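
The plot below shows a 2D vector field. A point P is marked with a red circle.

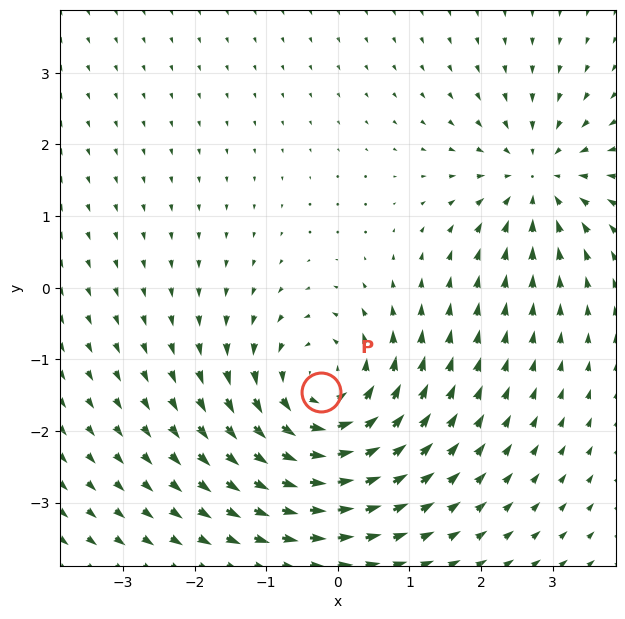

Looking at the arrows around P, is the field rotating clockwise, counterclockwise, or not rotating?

counterclockwise

Near P at (-0.2, -1.5) the arrows circulate counterclockwise. The curl (z-component) there is about +4; positive curl means counterclockwise rotation.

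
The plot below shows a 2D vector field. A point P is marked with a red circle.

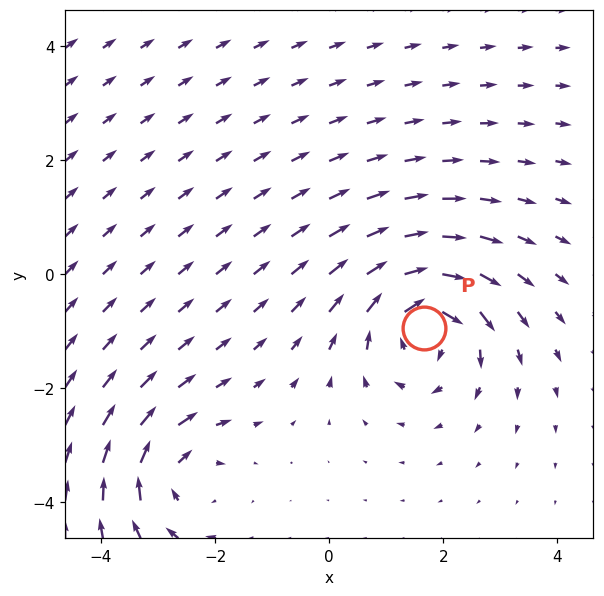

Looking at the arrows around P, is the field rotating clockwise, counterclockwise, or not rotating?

Near P at (1.7, -0.9) the arrows circulate clockwise. The curl (z-component) there is about -6; negative curl means clockwise rotation.

clockwise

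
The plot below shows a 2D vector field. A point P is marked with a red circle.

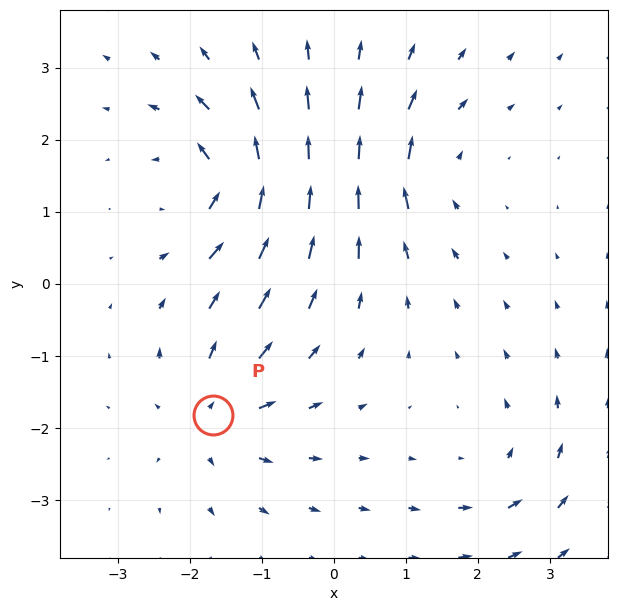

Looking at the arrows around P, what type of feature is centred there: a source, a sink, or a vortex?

At P (-1.7, -1.8) the arrows spread outward. Divergence about +4, curl ≈0 — positive divergence with near-zero curl is a source.

source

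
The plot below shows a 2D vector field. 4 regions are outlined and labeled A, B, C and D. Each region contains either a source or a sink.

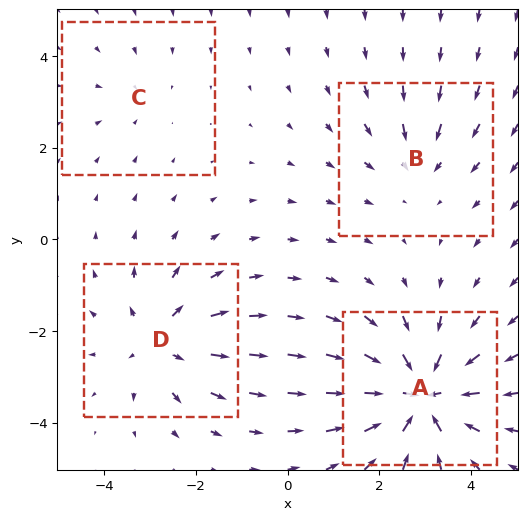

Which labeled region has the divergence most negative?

A

Divergence at each region's feature centre — A: about -7, B: about -3, C: about -2, D: about +4. Region A is most negative.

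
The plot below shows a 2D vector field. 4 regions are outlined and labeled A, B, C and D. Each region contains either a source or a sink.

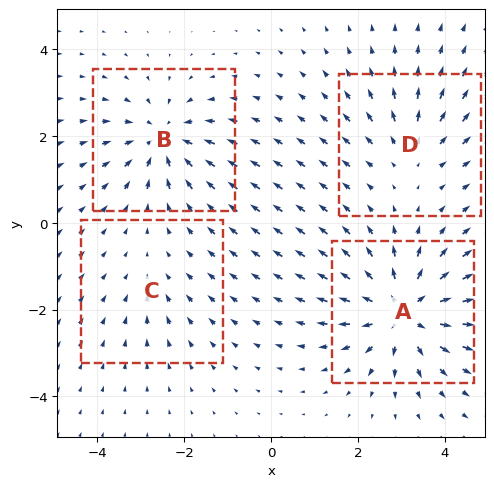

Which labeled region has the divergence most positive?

A

Divergence at each region's feature centre — A: about +7, B: about -5, C: about -2, D: about +3. Region A is most positive.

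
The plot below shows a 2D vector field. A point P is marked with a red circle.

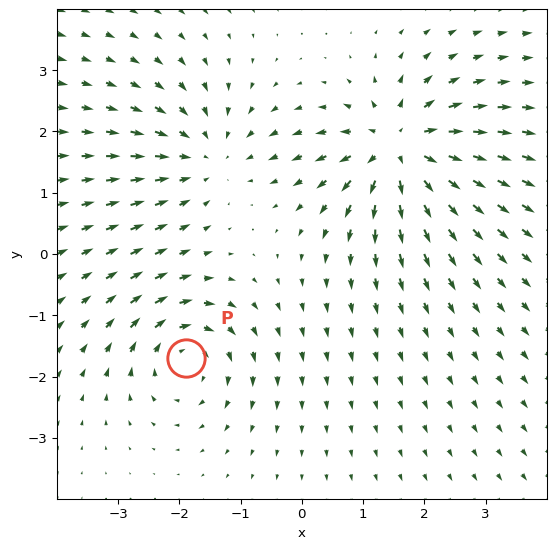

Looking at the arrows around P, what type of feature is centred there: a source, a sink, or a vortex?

vortex

At P (-1.9, -1.7) the arrows circulate clockwise. Divergence ≈0, curl about -4 — near-zero divergence with nonzero curl is a vortex.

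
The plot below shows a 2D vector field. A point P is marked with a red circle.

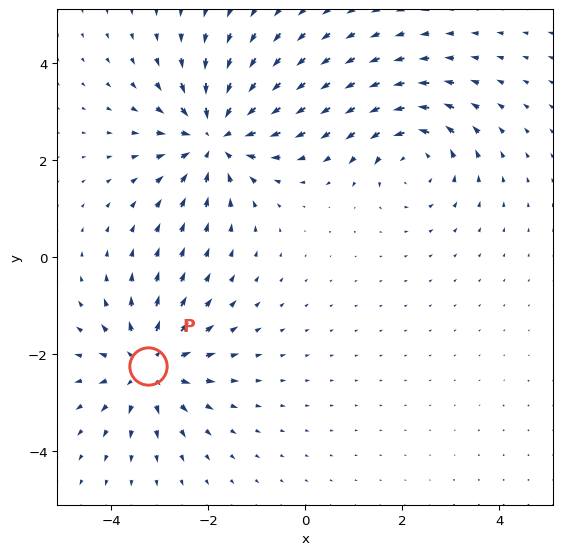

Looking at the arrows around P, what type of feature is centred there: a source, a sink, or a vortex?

At P (-3.2, -2.3) the arrows spread outward. Divergence about +4, curl ≈0 — positive divergence with near-zero curl is a source.

source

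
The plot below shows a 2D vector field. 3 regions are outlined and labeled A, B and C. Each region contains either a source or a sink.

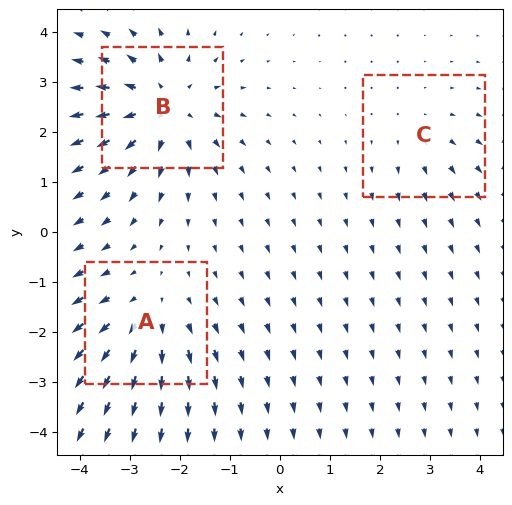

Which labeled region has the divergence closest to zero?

Divergence at each region's feature centre — A: about +3, B: about +5, C: about +2. Region C is closest to zero.

C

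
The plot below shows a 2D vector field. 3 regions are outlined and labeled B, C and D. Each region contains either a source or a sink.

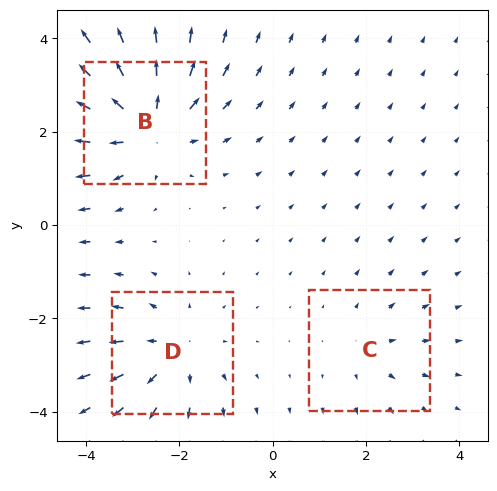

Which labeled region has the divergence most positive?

Divergence at each region's feature centre — B: about +5, C: about +2, D: about +3. Region B is most positive.

B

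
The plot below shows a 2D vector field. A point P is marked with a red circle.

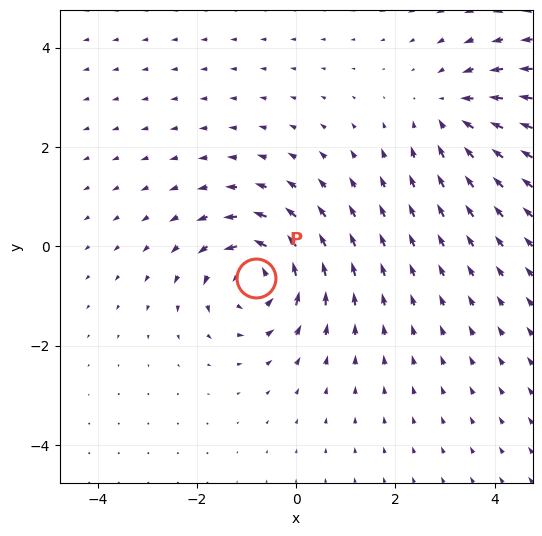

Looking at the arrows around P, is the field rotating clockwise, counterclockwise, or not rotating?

Near P at (-0.8, -0.6) the arrows circulate counterclockwise. The curl (z-component) there is about +6; positive curl means counterclockwise rotation.

counterclockwise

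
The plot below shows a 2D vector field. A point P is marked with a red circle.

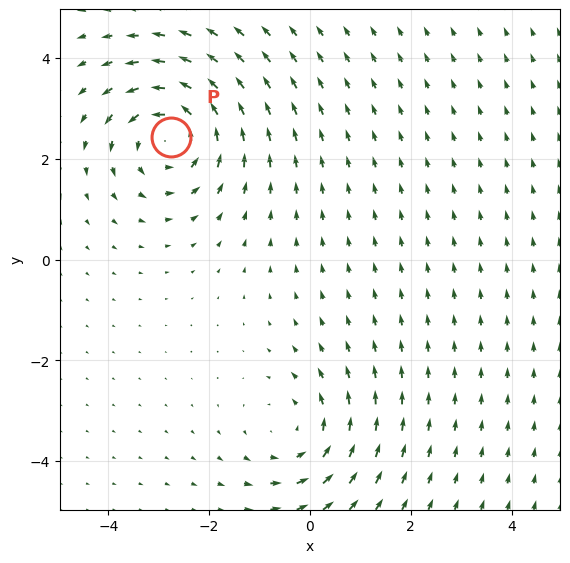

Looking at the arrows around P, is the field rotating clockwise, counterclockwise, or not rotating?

Near P at (-2.8, 2.4) the arrows circulate counterclockwise. The curl (z-component) there is about +4; positive curl means counterclockwise rotation.

counterclockwise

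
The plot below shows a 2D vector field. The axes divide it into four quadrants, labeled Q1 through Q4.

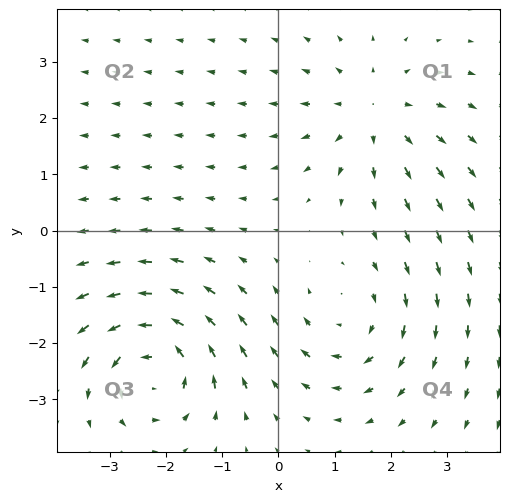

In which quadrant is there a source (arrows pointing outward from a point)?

The source sits at approximately (1.7, 2.1), which lies in quadrant Q1. The divergence there is about +3, positive as expected for a source.

Q1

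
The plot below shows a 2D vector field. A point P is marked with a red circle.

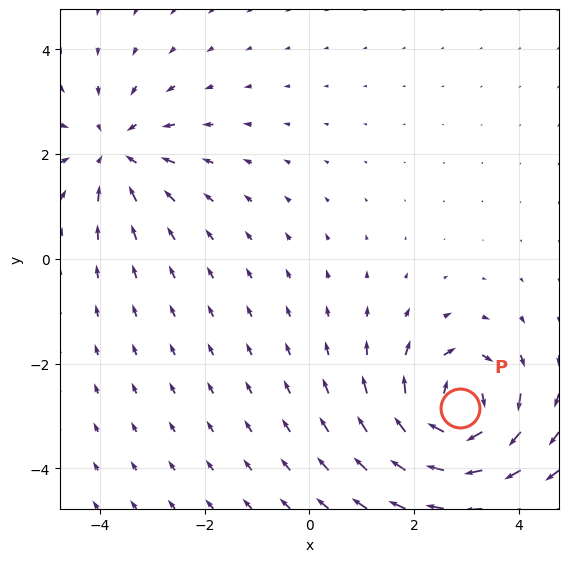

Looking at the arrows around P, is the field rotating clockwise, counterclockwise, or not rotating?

Near P at (2.9, -2.8) the arrows circulate clockwise. The curl (z-component) there is about -6; negative curl means clockwise rotation.

clockwise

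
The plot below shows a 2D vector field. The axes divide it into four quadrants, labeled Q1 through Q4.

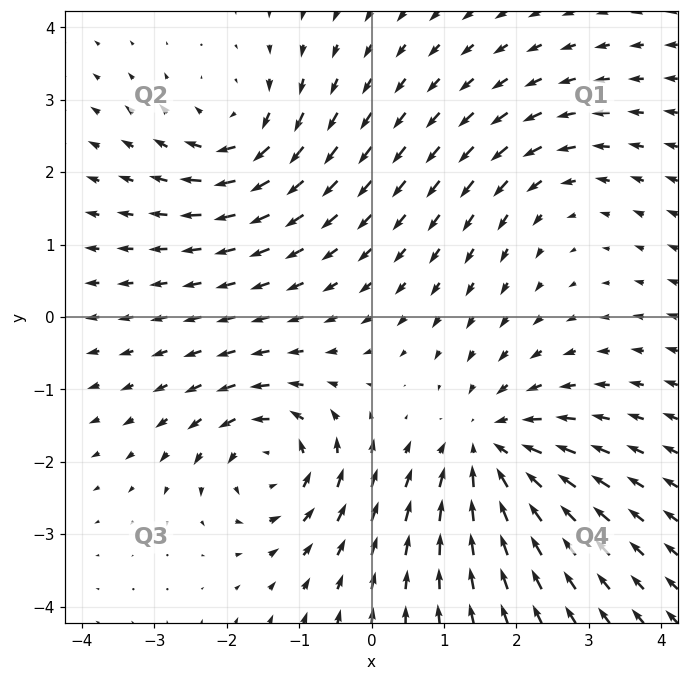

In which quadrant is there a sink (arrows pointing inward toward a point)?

Q4

The sink sits at approximately (1.6, -1.8), which lies in quadrant Q4. The divergence there is about -4, negative as expected for a sink.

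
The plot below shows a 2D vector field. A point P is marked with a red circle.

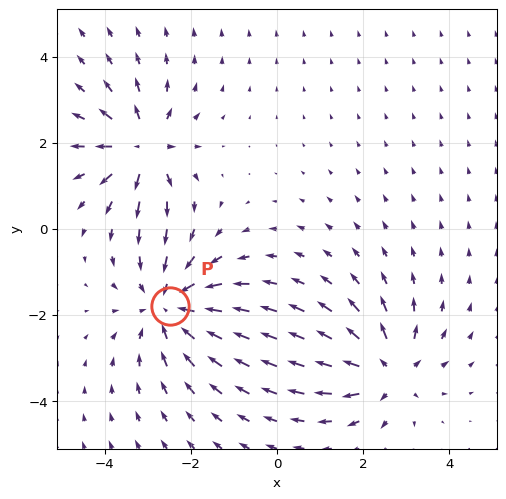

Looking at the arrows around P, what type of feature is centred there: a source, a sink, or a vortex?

At P (-2.5, -1.8) the arrows converge inward. Divergence about -3, curl ≈0 — negative divergence with near-zero curl is a sink.

sink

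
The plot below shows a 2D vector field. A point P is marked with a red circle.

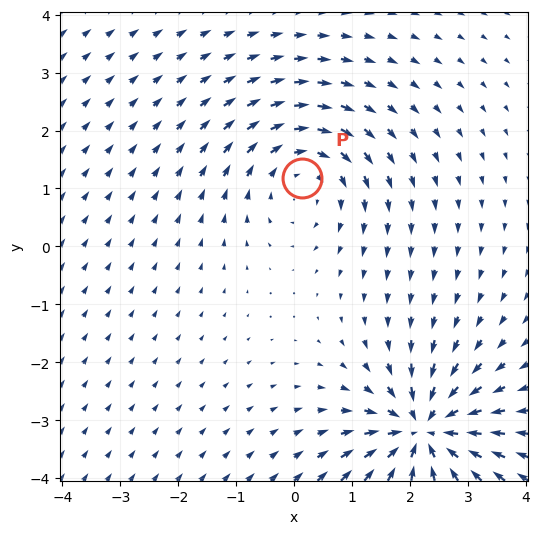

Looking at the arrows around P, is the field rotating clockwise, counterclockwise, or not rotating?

clockwise

Near P at (0.1, 1.2) the arrows circulate clockwise. The curl (z-component) there is about -3; negative curl means clockwise rotation.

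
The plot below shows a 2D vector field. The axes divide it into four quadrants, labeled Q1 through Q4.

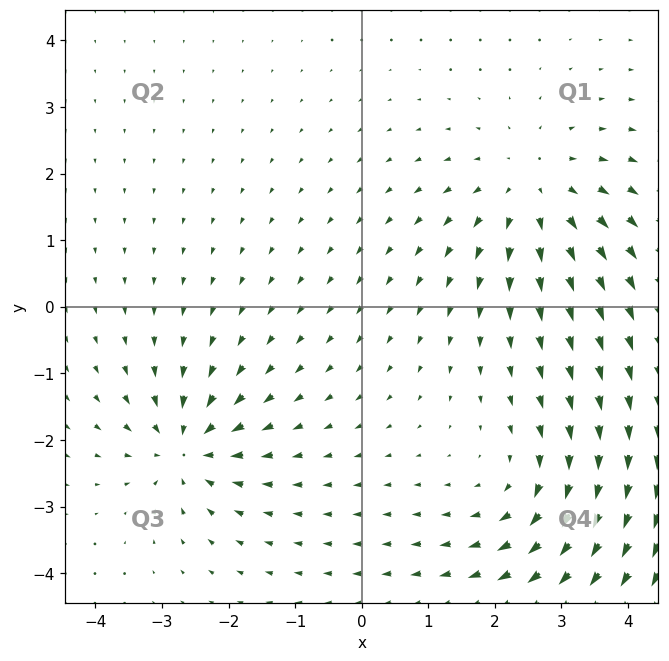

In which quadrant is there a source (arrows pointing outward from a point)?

Q1

The source sits at approximately (2.6, 1.8), which lies in quadrant Q1. The divergence there is about +3, positive as expected for a source.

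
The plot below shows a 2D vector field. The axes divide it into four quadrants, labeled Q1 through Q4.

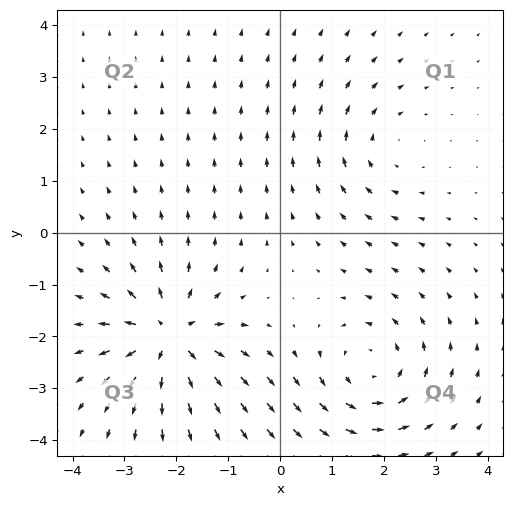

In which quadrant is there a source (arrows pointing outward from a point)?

The source sits at approximately (-2.1, -2.0), which lies in quadrant Q3. The divergence there is about +6, positive as expected for a source.

Q3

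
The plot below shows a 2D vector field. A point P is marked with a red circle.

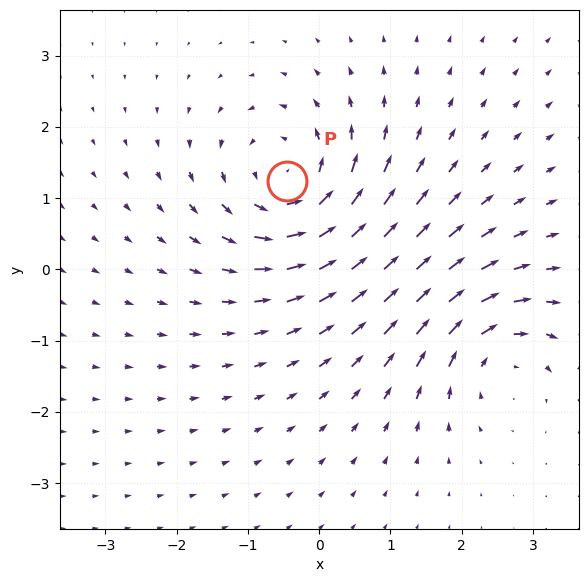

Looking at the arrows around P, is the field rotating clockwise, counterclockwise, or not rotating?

counterclockwise

Near P at (-0.4, 1.2) the arrows circulate counterclockwise. The curl (z-component) there is about +4; positive curl means counterclockwise rotation.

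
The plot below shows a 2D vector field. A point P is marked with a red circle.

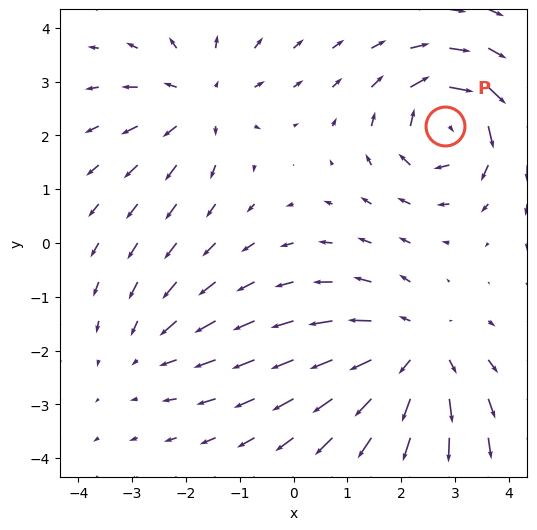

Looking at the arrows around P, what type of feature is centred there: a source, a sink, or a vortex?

vortex

At P (2.8, 2.2) the arrows circulate clockwise. Divergence ≈0, curl about -6 — near-zero divergence with nonzero curl is a vortex.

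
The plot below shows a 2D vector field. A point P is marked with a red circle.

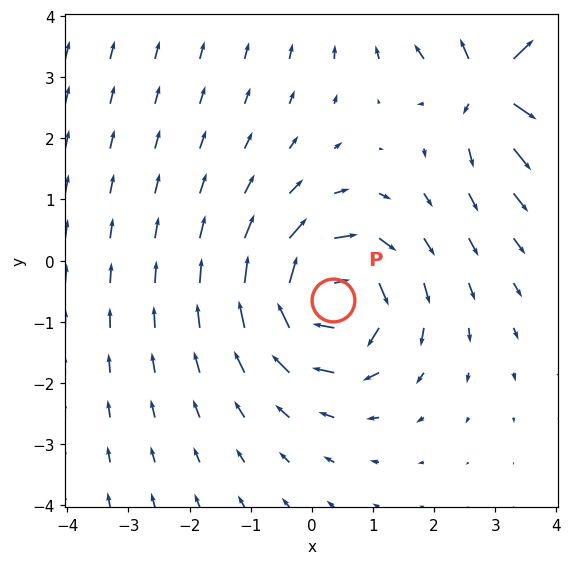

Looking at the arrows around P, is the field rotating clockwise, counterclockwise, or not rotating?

Near P at (0.4, -0.6) the arrows circulate clockwise. The curl (z-component) there is about -6; negative curl means clockwise rotation.

clockwise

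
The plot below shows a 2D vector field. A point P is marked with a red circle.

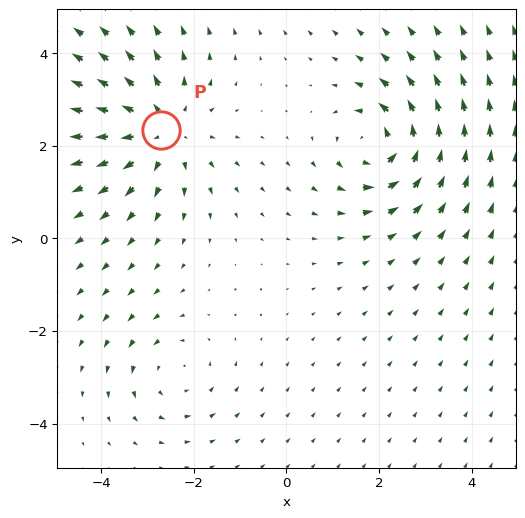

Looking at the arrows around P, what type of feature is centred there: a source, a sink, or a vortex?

At P (-2.7, 2.4) the arrows spread outward. Divergence about +4, curl ≈0 — positive divergence with near-zero curl is a source.

source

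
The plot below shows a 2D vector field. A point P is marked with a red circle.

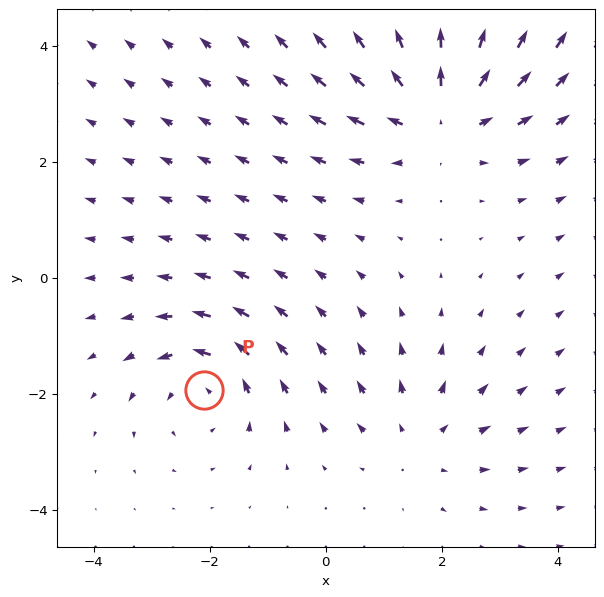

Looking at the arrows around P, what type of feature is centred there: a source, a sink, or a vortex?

At P (-2.1, -1.9) the arrows circulate counterclockwise. Divergence ≈0, curl about +3 — near-zero divergence with nonzero curl is a vortex.

vortex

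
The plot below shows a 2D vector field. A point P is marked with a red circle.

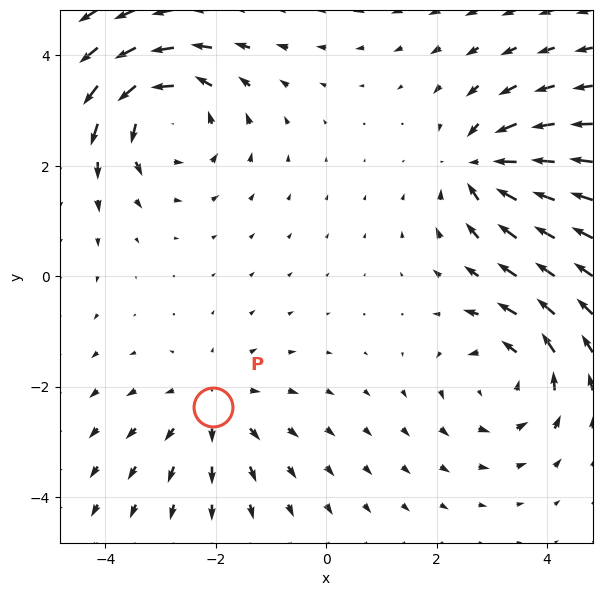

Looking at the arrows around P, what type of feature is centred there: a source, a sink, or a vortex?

source

At P (-2.1, -2.4) the arrows spread outward. Divergence about +3, curl ≈0 — positive divergence with near-zero curl is a source.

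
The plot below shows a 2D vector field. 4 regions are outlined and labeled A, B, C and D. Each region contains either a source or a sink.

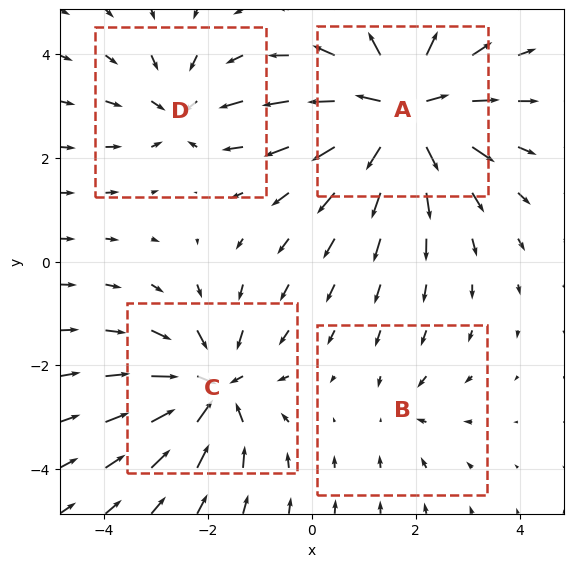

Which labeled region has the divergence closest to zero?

Divergence at each region's feature centre — A: about +7, B: about -2, C: about -5, D: about -4. Region B is closest to zero.

B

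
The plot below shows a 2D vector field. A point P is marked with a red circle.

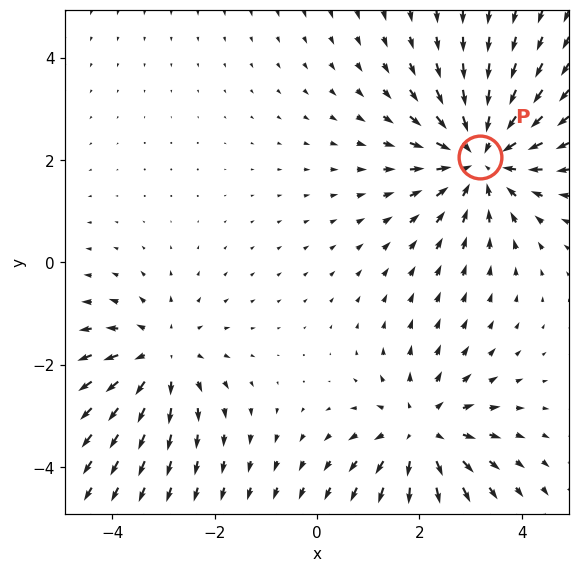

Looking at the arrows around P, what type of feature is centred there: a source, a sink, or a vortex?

sink

At P (3.2, 2.1) the arrows converge inward. Divergence about -4, curl ≈0 — negative divergence with near-zero curl is a sink.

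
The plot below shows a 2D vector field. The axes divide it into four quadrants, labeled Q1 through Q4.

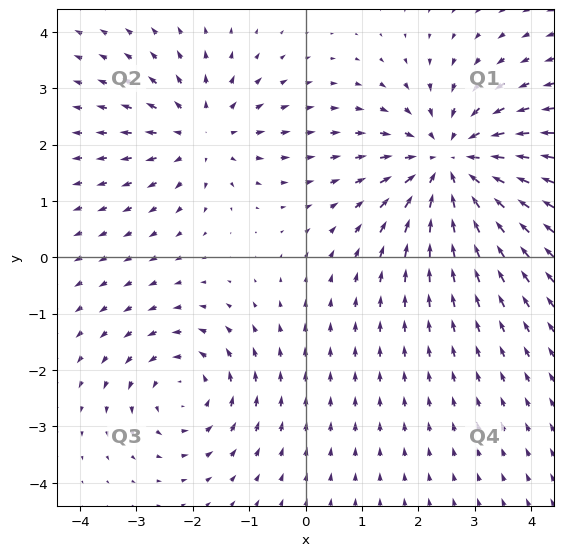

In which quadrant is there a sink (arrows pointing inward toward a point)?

Q1

The sink sits at approximately (2.6, 1.7), which lies in quadrant Q1. The divergence there is about -4, negative as expected for a sink.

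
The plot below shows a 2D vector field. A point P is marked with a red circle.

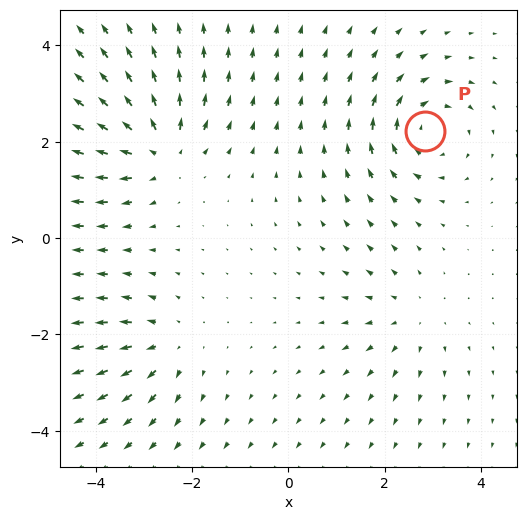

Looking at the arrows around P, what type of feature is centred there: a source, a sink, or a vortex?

At P (2.8, 2.2) the arrows circulate clockwise. Divergence ≈0, curl about -6 — near-zero divergence with nonzero curl is a vortex.

vortex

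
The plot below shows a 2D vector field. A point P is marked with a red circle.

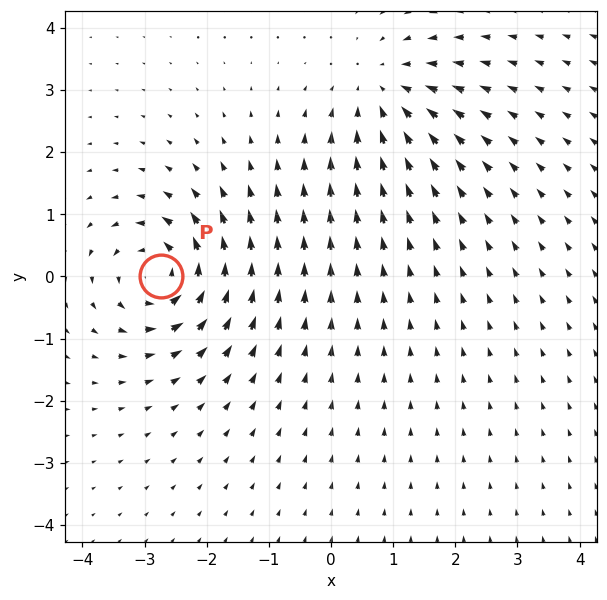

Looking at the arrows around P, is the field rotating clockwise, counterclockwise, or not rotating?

counterclockwise

Near P at (-2.7, 0.0) the arrows circulate counterclockwise. The curl (z-component) there is about +5; positive curl means counterclockwise rotation.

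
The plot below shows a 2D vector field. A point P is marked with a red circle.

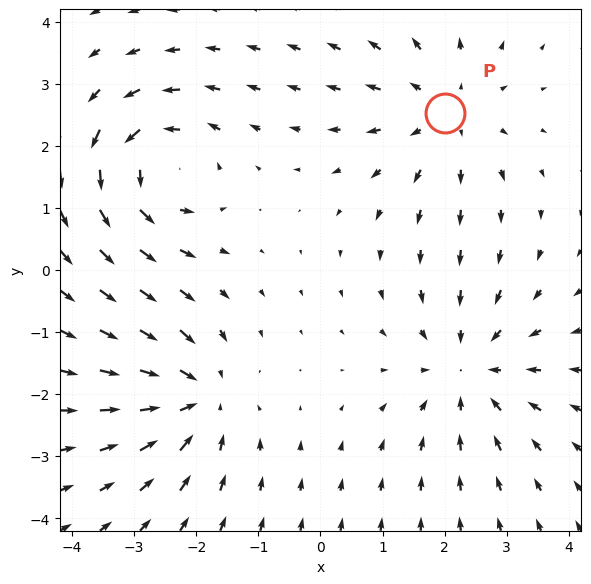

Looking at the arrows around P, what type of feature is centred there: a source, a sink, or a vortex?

source

At P (2.0, 2.5) the arrows spread outward. Divergence about +3, curl ≈0 — positive divergence with near-zero curl is a source.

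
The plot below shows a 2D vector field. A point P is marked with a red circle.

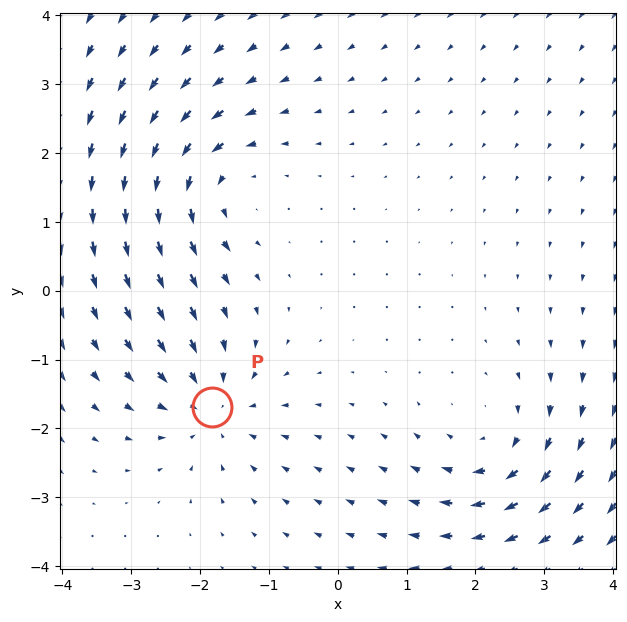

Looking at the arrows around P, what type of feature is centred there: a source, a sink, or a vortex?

At P (-1.8, -1.7) the arrows converge inward. Divergence about -3, curl ≈0 — negative divergence with near-zero curl is a sink.

sink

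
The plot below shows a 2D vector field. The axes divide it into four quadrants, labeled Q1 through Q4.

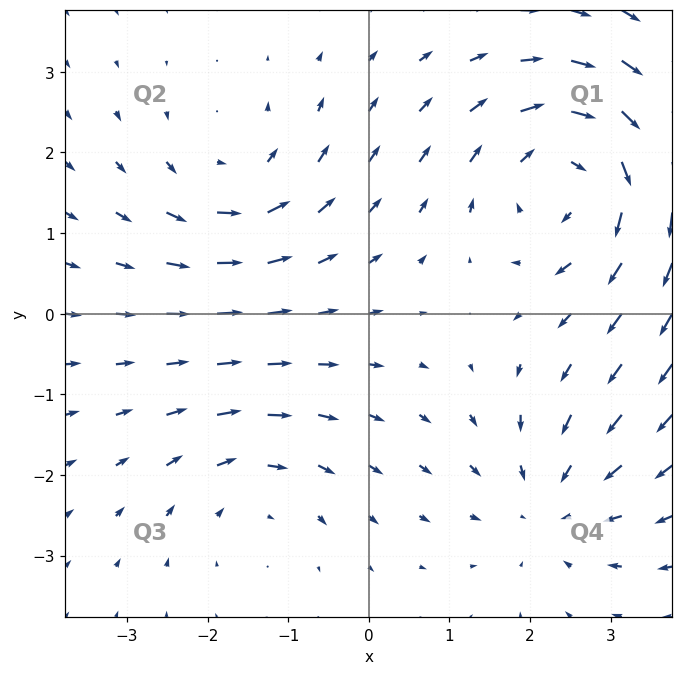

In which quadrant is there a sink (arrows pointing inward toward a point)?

The sink sits at approximately (2.3, -2.3), which lies in quadrant Q4. The divergence there is about -3, negative as expected for a sink.

Q4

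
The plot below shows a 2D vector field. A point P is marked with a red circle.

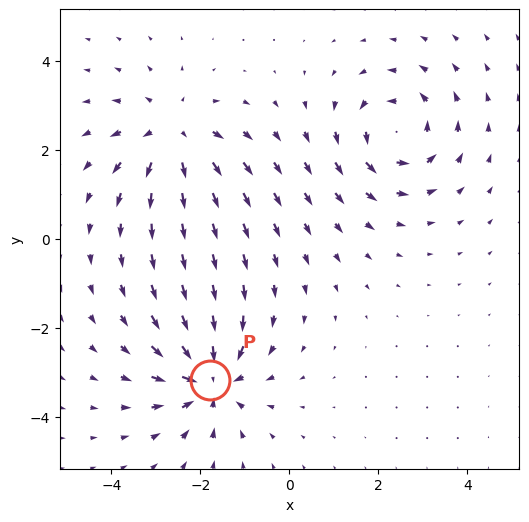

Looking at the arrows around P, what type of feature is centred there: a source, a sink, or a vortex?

sink

At P (-1.8, -3.2) the arrows converge inward. Divergence about -6, curl ≈0 — negative divergence with near-zero curl is a sink.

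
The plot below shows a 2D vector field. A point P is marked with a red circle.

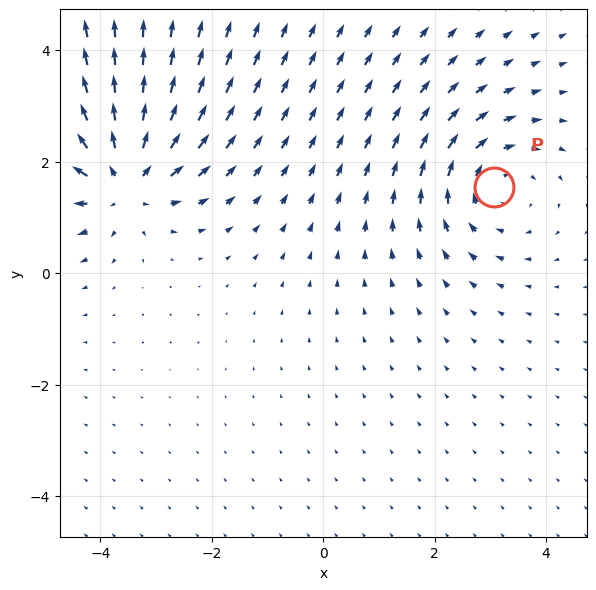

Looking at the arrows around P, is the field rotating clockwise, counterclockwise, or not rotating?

clockwise

Near P at (3.1, 1.5) the arrows circulate clockwise. The curl (z-component) there is about -3; negative curl means clockwise rotation.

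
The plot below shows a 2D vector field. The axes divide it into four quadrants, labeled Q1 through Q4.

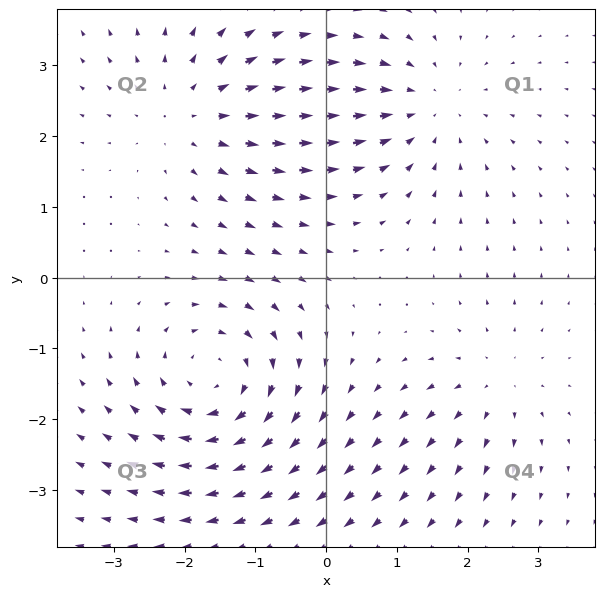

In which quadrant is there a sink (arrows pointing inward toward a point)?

The sink sits at approximately (1.4, 2.4), which lies in quadrant Q1. The divergence there is about -3, negative as expected for a sink.

Q1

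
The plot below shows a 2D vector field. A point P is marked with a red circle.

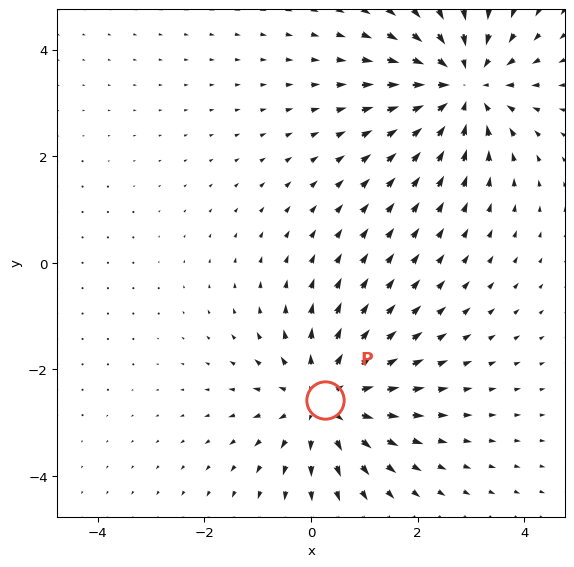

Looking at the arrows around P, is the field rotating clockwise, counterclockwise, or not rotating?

Near P at (0.3, -2.6) the arrows show no circulation. The curl there is ≈0.

not rotating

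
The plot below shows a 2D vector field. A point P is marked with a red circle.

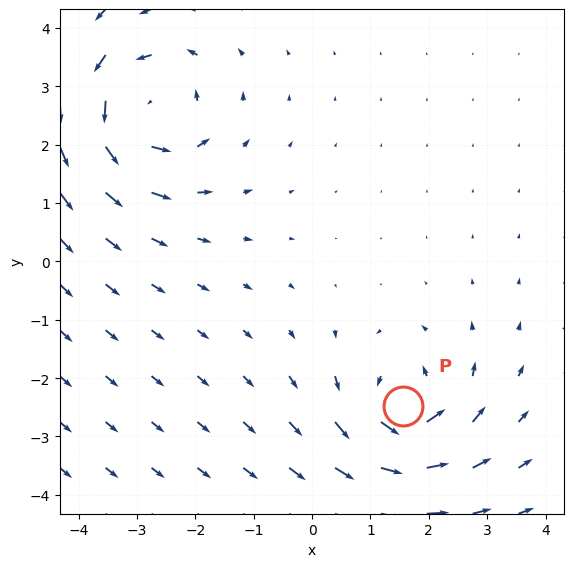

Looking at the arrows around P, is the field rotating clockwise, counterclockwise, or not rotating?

Near P at (1.6, -2.5) the arrows circulate counterclockwise. The curl (z-component) there is about +6; positive curl means counterclockwise rotation.

counterclockwise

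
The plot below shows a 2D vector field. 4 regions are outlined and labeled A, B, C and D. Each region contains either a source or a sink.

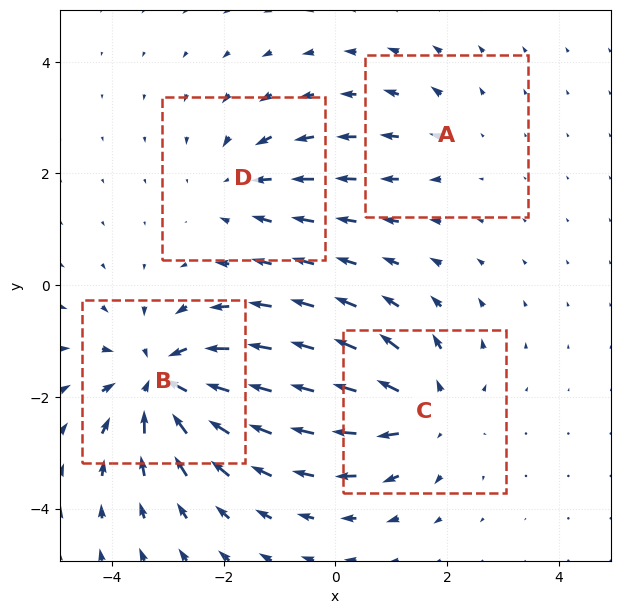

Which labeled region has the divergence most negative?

Divergence at each region's feature centre — A: about +2, B: about -6, C: about +5, D: about -3. Region B is most negative.

B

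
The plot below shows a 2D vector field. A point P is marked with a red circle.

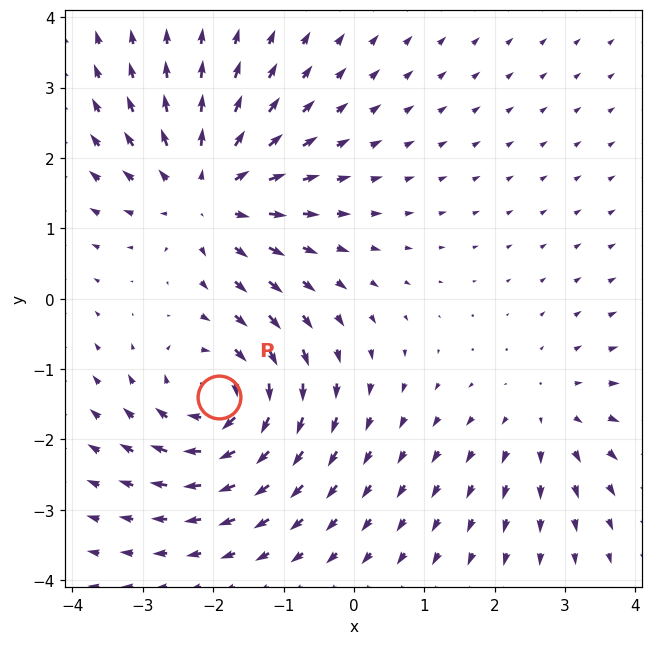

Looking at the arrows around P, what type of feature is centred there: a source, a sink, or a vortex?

At P (-1.9, -1.4) the arrows circulate clockwise. Divergence ≈0, curl about -6 — near-zero divergence with nonzero curl is a vortex.

vortex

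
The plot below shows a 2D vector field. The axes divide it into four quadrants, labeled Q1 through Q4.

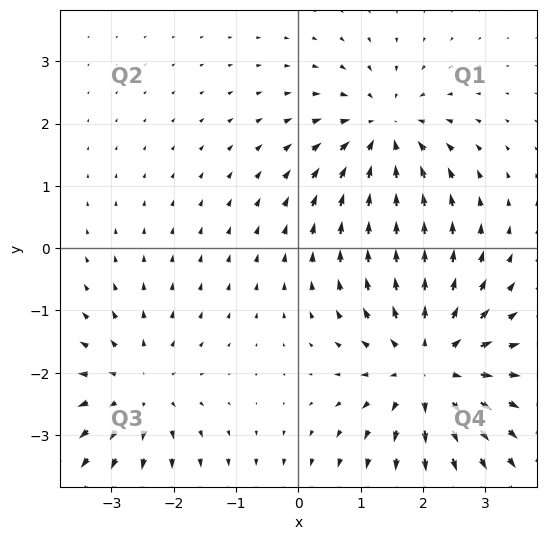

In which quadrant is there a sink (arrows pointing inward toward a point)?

Q1

The sink sits at approximately (1.4, 1.8), which lies in quadrant Q1. The divergence there is about -4, negative as expected for a sink.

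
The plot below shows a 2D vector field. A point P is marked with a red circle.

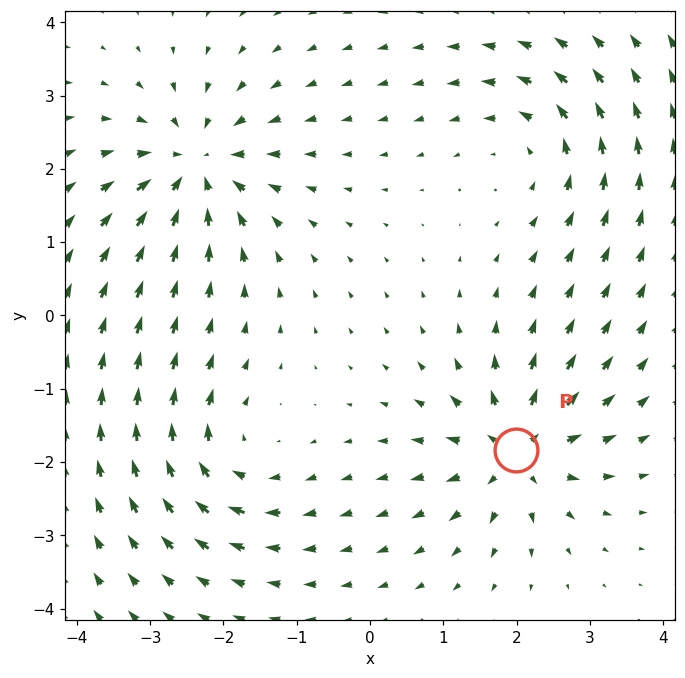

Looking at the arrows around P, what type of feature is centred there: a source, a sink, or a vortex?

At P (2.0, -1.8) the arrows spread outward. Divergence about +6, curl ≈0 — positive divergence with near-zero curl is a source.

source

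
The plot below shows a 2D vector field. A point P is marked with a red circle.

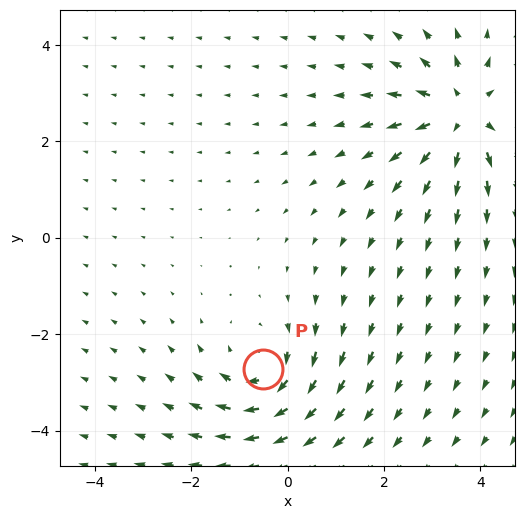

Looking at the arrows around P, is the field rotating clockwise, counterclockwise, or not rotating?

clockwise

Near P at (-0.5, -2.7) the arrows circulate clockwise. The curl (z-component) there is about -4; negative curl means clockwise rotation.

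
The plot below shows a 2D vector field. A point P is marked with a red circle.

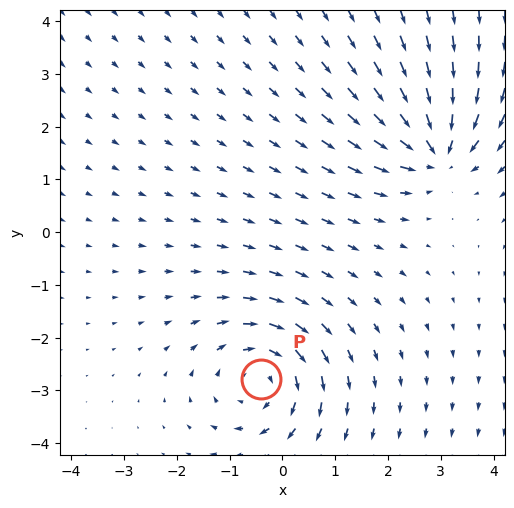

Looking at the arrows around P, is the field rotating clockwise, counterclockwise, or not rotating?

Near P at (-0.4, -2.8) the arrows circulate clockwise. The curl (z-component) there is about -5; negative curl means clockwise rotation.

clockwise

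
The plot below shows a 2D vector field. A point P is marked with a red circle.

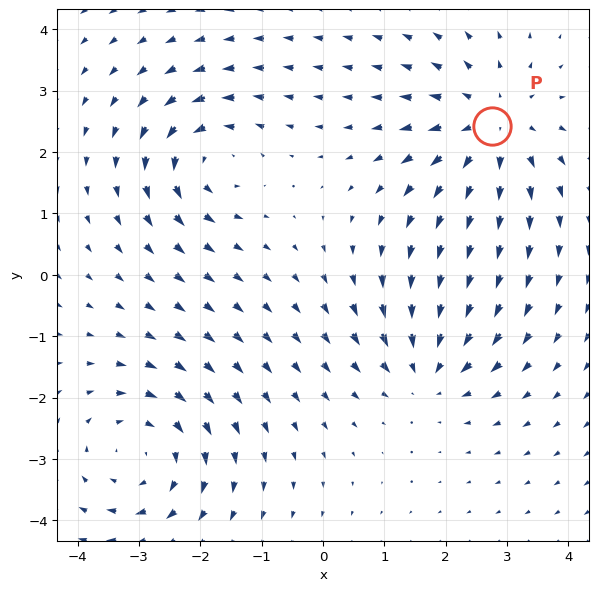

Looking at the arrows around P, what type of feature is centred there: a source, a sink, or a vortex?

At P (2.8, 2.4) the arrows spread outward. Divergence about +4, curl ≈0 — positive divergence with near-zero curl is a source.

source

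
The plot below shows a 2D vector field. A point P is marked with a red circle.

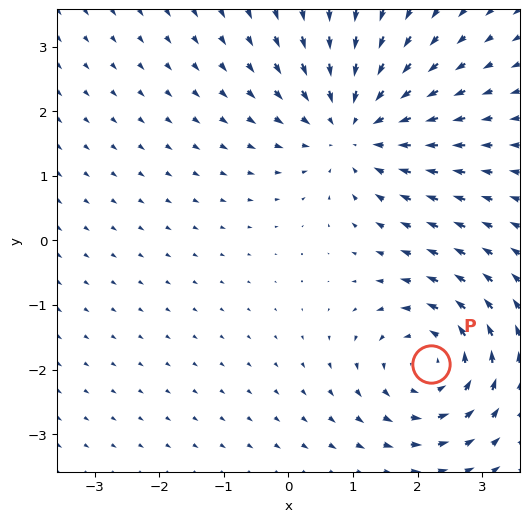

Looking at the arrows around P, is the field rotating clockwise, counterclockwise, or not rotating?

Near P at (2.2, -1.9) the arrows circulate counterclockwise. The curl (z-component) there is about +5; positive curl means counterclockwise rotation.

counterclockwise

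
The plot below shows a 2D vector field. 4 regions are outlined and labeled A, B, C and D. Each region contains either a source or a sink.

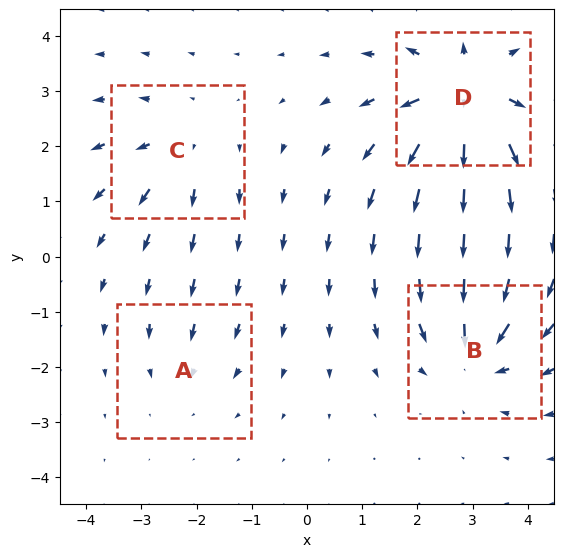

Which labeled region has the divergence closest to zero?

Divergence at each region's feature centre — A: about -2, B: about -5, C: about +4, D: about +7. Region A is closest to zero.

A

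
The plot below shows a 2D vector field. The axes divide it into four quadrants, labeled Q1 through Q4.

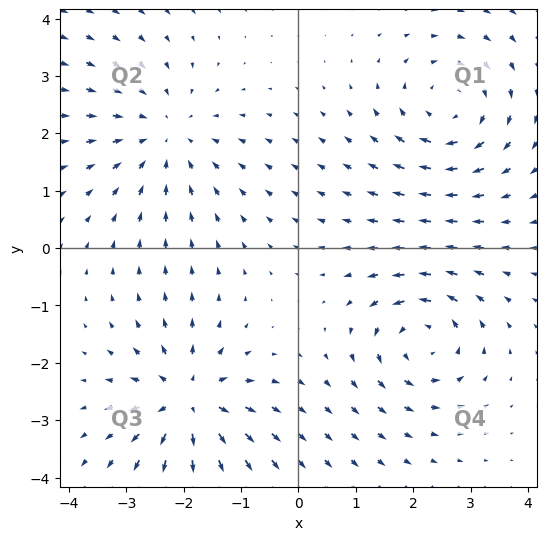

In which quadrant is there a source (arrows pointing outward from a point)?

The source sits at approximately (-1.9, -2.7), which lies in quadrant Q3. The divergence there is about +6, positive as expected for a source.

Q3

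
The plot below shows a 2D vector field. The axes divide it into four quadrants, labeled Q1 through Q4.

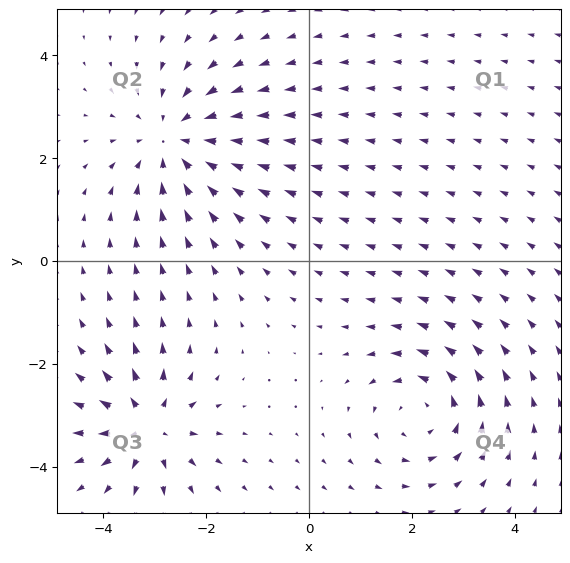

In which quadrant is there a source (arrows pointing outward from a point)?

Q3

The source sits at approximately (-3.1, -3.2), which lies in quadrant Q3. The divergence there is about +5, positive as expected for a source.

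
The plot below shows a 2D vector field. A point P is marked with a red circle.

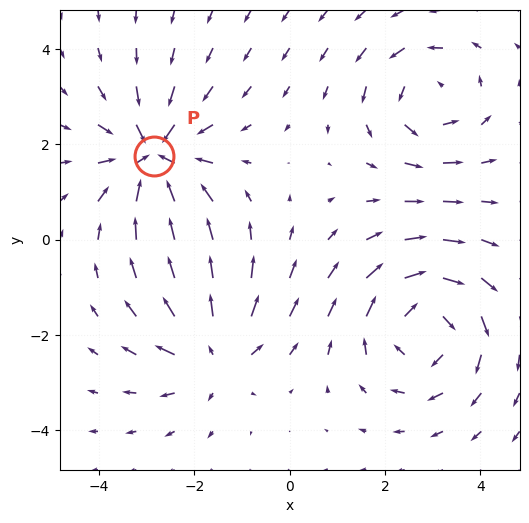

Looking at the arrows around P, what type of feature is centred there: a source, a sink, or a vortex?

At P (-2.8, 1.8) the arrows converge inward. Divergence about -5, curl ≈0 — negative divergence with near-zero curl is a sink.

sink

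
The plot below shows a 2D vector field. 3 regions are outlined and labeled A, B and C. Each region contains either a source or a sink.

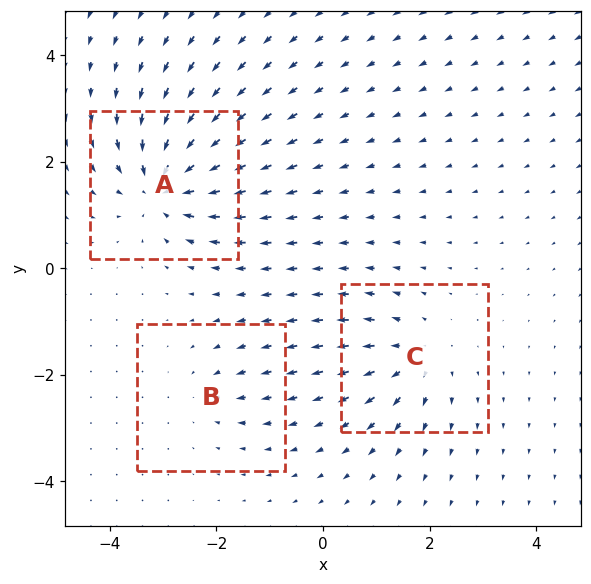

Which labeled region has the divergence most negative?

Divergence at each region's feature centre — A: about -6, B: about -2, C: about +4. Region A is most negative.

A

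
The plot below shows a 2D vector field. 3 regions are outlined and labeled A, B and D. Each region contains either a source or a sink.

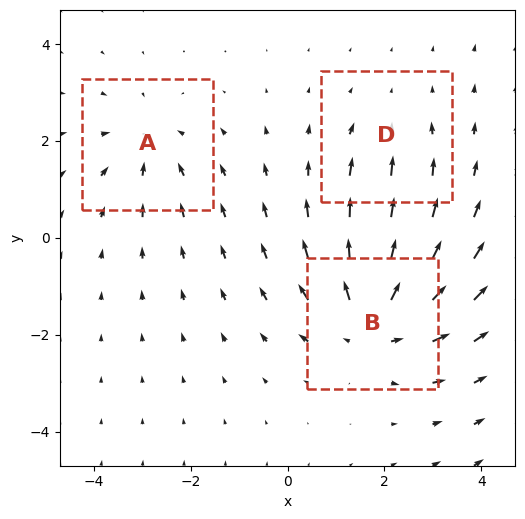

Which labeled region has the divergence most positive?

B

Divergence at each region's feature centre — A: about -3, B: about +5, D: about -2. Region B is most positive.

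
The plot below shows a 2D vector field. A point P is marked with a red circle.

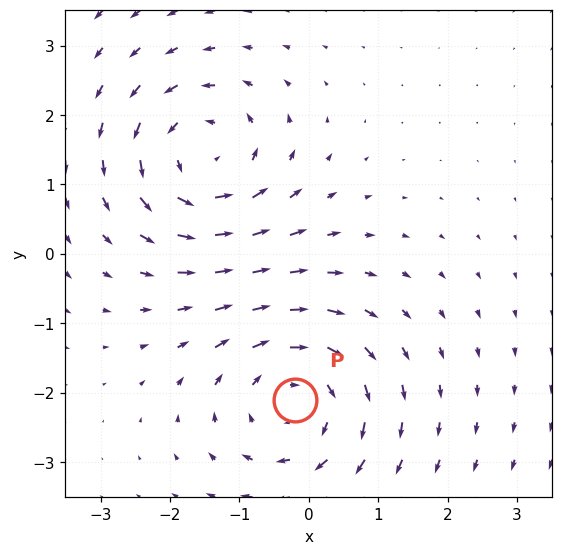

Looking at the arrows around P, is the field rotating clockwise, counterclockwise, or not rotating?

Near P at (-0.2, -2.1) the arrows circulate clockwise. The curl (z-component) there is about -2; negative curl means clockwise rotation.

clockwise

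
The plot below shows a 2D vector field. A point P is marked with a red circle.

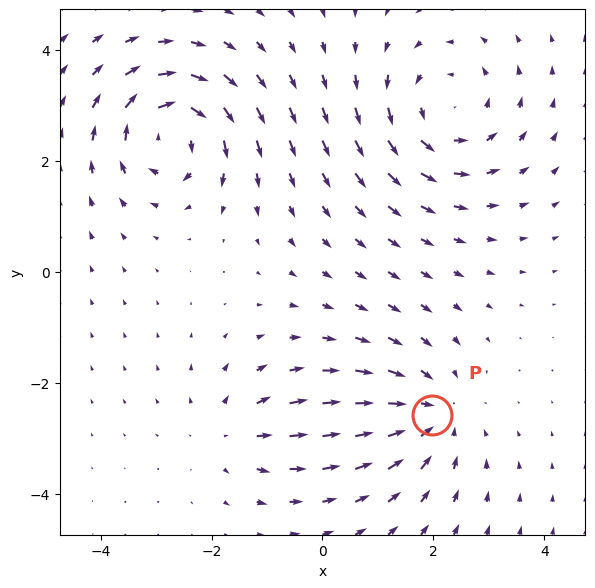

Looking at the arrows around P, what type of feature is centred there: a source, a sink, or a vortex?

At P (2.0, -2.6) the arrows converge inward. Divergence about -4, curl ≈0 — negative divergence with near-zero curl is a sink.

sink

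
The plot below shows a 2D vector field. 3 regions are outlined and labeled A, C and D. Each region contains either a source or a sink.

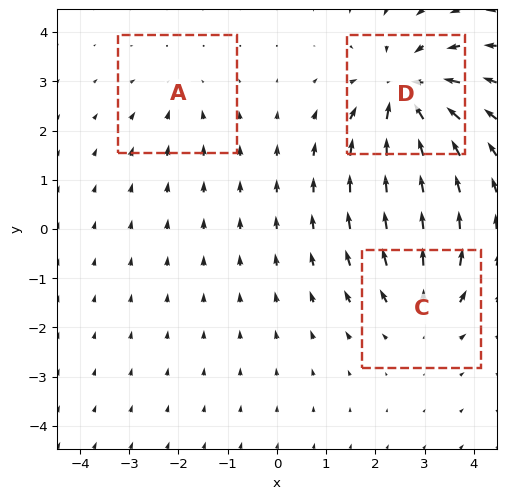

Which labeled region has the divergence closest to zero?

A

Divergence at each region's feature centre — A: about -2, C: about +3, D: about -5. Region A is closest to zero.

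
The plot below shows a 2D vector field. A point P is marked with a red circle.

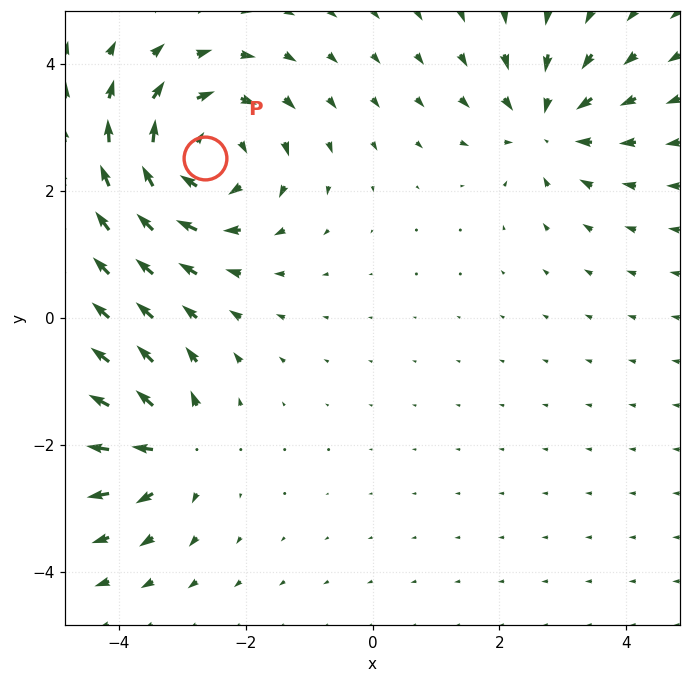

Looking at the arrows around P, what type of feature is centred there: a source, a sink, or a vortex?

vortex

At P (-2.6, 2.5) the arrows circulate clockwise. Divergence ≈0, curl about -5 — near-zero divergence with nonzero curl is a vortex.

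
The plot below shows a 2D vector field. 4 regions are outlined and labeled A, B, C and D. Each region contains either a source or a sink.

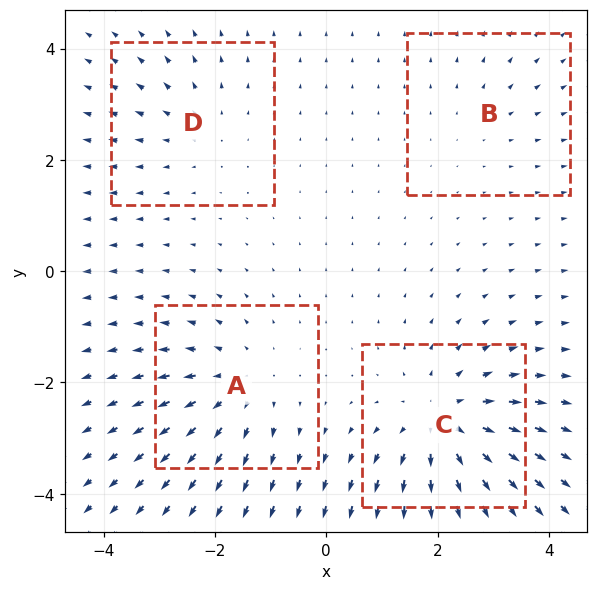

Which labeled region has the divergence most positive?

Divergence at each region's feature centre — A: about +4, B: about +2, C: about +6, D: about +3. Region C is most positive.

C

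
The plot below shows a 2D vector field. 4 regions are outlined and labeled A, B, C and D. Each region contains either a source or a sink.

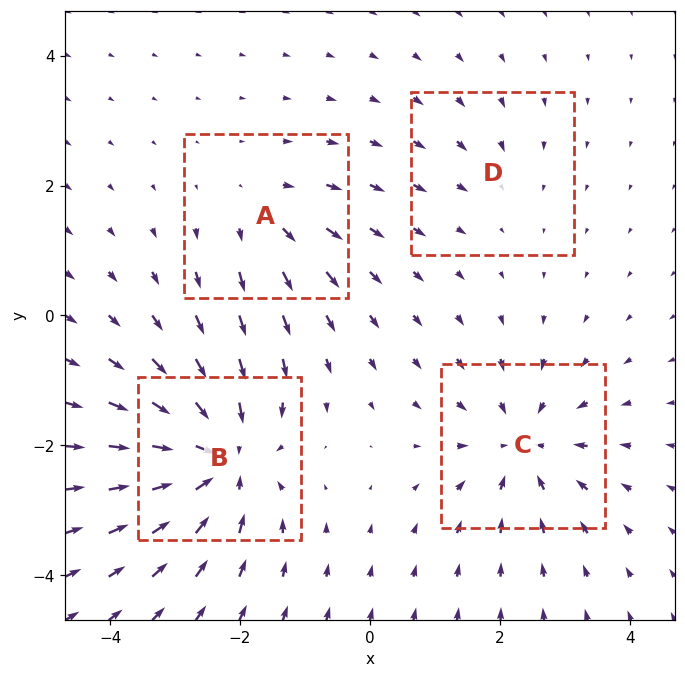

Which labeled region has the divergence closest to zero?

Divergence at each region's feature centre — A: about +4, B: about -8, C: about -5, D: about -2. Region D is closest to zero.

D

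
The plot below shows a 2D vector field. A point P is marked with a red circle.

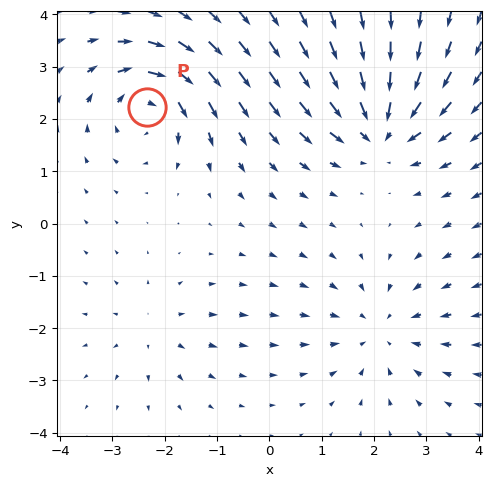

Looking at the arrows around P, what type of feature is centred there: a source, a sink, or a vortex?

At P (-2.3, 2.2) the arrows circulate clockwise. Divergence ≈0, curl about -5 — near-zero divergence with nonzero curl is a vortex.

vortex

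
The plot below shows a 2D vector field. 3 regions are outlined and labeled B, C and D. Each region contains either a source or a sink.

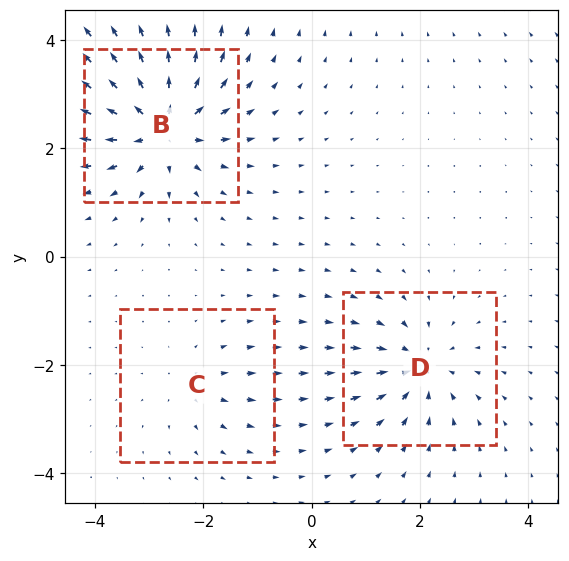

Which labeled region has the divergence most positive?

Divergence at each region's feature centre — B: about +6, C: about +3, D: about -4. Region B is most positive.

B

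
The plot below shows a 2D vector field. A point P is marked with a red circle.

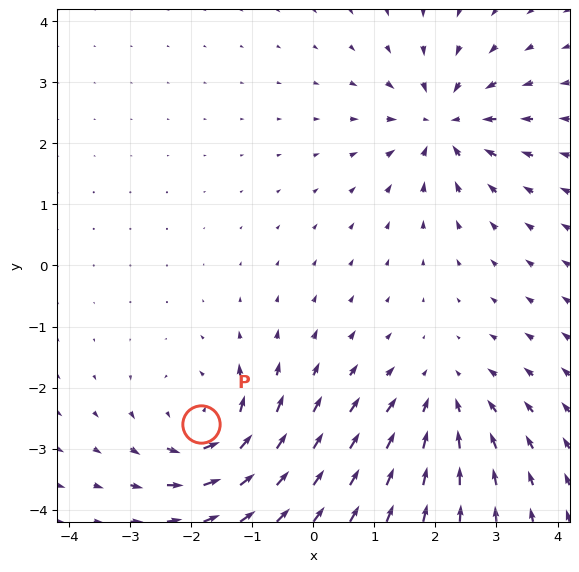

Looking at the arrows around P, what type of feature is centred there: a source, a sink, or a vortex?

vortex

At P (-1.8, -2.6) the arrows circulate counterclockwise. Divergence ≈0, curl about +6 — near-zero divergence with nonzero curl is a vortex.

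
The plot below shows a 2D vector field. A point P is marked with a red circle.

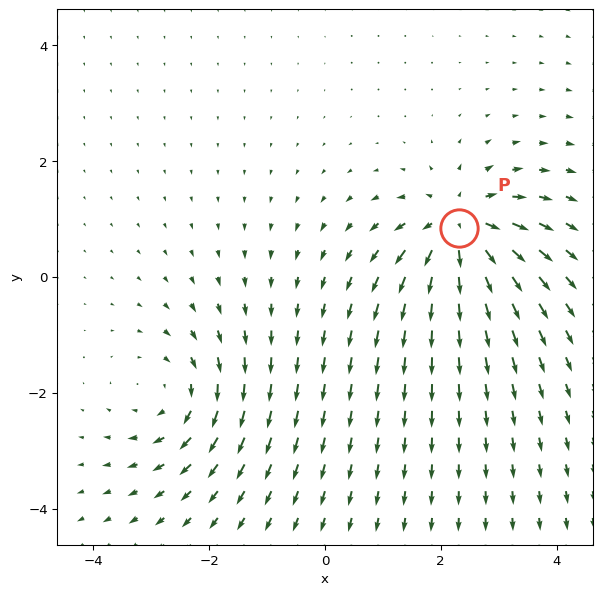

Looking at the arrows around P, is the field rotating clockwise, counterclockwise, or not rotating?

Near P at (2.3, 0.8) the arrows show no circulation. The curl there is ≈0.

not rotating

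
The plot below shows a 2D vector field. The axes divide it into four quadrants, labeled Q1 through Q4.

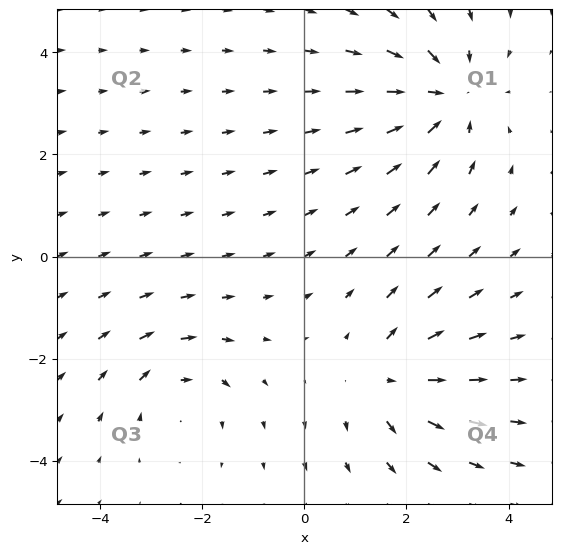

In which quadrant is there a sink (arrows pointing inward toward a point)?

The sink sits at approximately (2.8, 3.1), which lies in quadrant Q1. The divergence there is about -4, negative as expected for a sink.

Q1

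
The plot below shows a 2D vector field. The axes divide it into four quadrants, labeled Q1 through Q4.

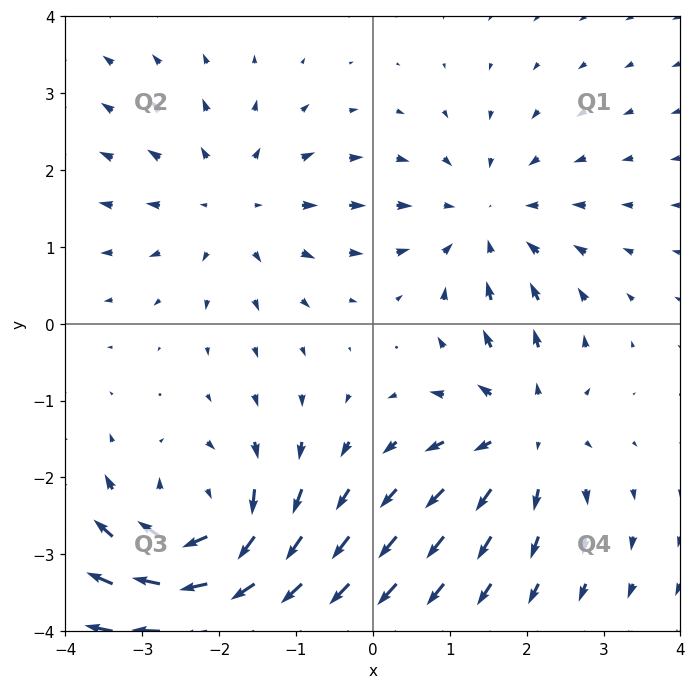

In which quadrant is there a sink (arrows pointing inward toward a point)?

The sink sits at approximately (1.5, 1.3), which lies in quadrant Q1. The divergence there is about -2, negative as expected for a sink.

Q1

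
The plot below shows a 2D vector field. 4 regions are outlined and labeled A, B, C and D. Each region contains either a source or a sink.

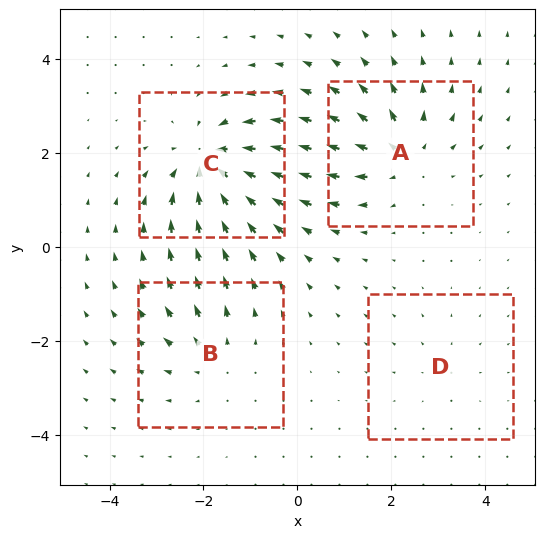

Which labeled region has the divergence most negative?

C

Divergence at each region's feature centre — A: about +6, B: about +4, C: about -7, D: about +2. Region C is most negative.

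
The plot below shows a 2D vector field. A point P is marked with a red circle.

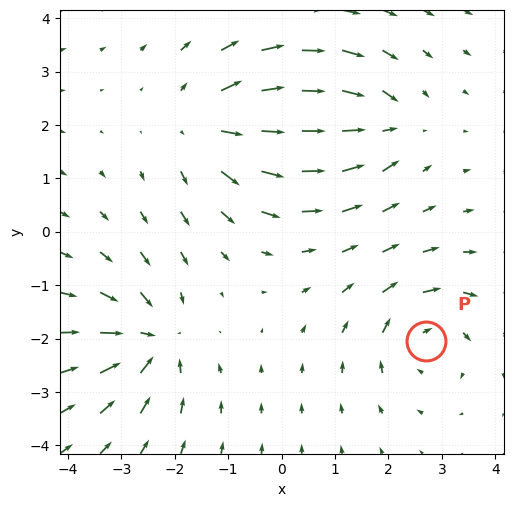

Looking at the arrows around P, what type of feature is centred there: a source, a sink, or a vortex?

At P (2.7, -2.0) the arrows circulate clockwise. Divergence ≈0, curl about -4 — near-zero divergence with nonzero curl is a vortex.

vortex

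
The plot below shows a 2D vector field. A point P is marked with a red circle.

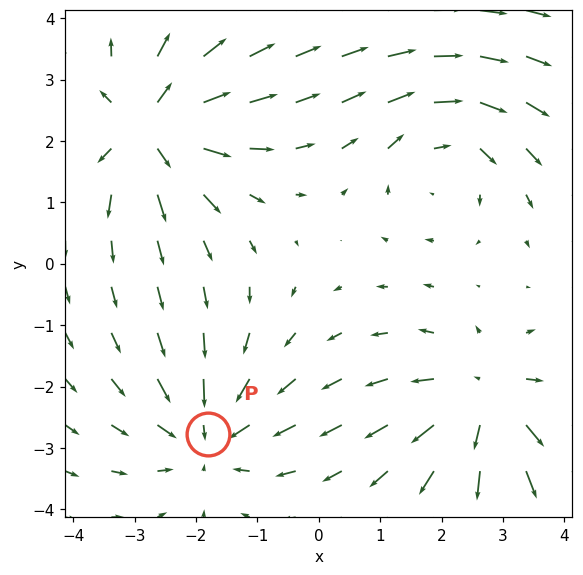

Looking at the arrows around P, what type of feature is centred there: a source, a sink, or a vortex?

sink

At P (-1.8, -2.8) the arrows converge inward. Divergence about -4, curl ≈0 — negative divergence with near-zero curl is a sink.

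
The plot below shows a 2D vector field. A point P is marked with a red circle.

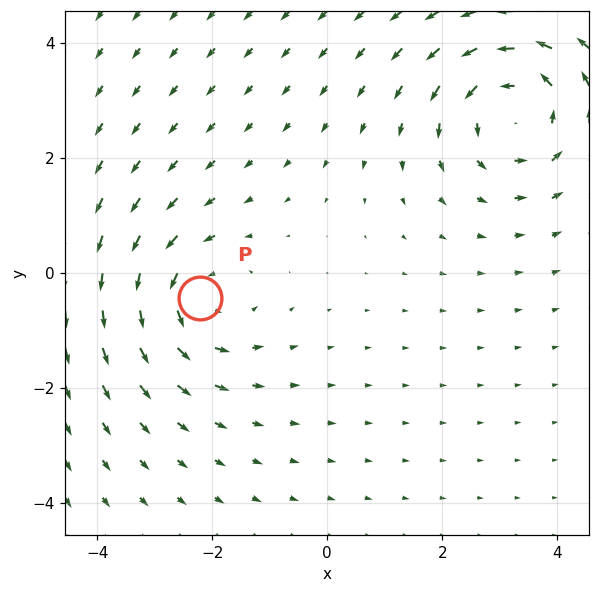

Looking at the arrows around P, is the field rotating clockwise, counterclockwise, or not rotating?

Near P at (-2.2, -0.4) the arrows circulate counterclockwise. The curl (z-component) there is about +3; positive curl means counterclockwise rotation.

counterclockwise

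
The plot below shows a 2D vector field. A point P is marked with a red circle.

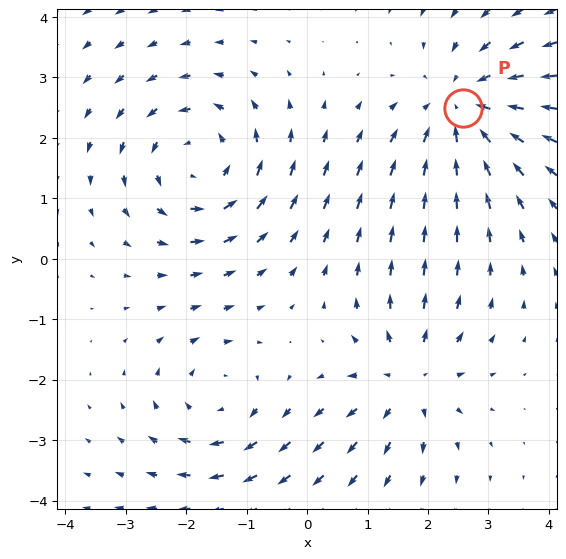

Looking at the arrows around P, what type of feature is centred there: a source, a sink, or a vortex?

At P (2.6, 2.5) the arrows converge inward. Divergence about -3, curl ≈0 — negative divergence with near-zero curl is a sink.

sink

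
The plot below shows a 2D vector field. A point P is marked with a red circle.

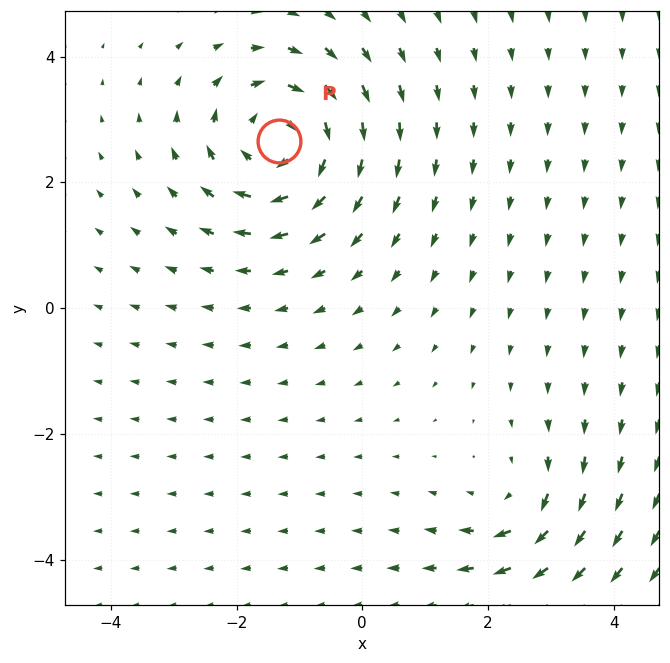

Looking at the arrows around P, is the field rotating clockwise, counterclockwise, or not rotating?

Near P at (-1.3, 2.7) the arrows circulate clockwise. The curl (z-component) there is about -5; negative curl means clockwise rotation.

clockwise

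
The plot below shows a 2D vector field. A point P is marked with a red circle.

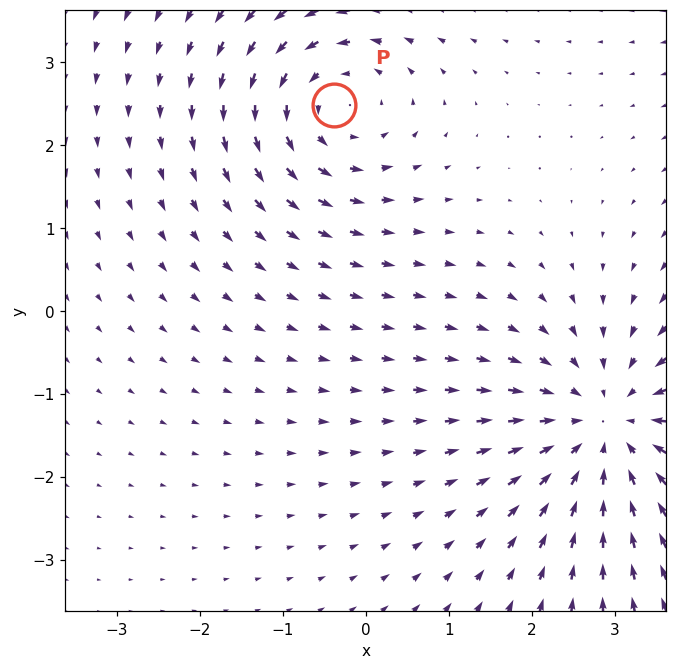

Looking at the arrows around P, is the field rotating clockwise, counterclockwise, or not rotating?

Near P at (-0.4, 2.5) the arrows circulate counterclockwise. The curl (z-component) there is about +3; positive curl means counterclockwise rotation.

counterclockwise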